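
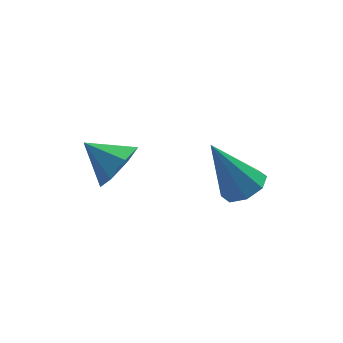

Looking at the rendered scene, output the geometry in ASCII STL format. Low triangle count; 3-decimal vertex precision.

solid 
facet normal 0.429 -0.266 -0.863
outer loop
vertex 0.799 -0.305 1.706
vertex 0.536 0.115 1.446
vertex 1.027 0.057 1.708
endloop
endfacet
facet normal 0.545 -0.347 0.763
outer loop
vertex 0.799 -0.305 1.706
vertex 1.027 0.057 1.708
vertex -0.096 0.505 2.714
endloop
endfacet
facet normal 0.429 -0.265 -0.863
outer loop
vertex 1.027 0.057 1.708
vertex 0.536 0.115 1.446
vertex 0.968 0.454 1.557
endloop
endfacet
facet normal 0.699 0.343 0.628
outer loop
vertex 1.027 0.057 1.708
vertex 0.968 0.454 1.557
vertex -0.096 0.505 2.714
endloop
endfacet
facet normal 0.430 -0.266 -0.863
outer loop
vertex 0.968 0.454 1.557
vertex 0.536 0.115 1.446
vertex 0.655 0.652 1.34
endloop
endfacet
facet normal 0.359 0.887 0.291
outer loop
vertex 0.968 0.454 1.557
vertex 0.655 0.652 1.34
vertex -0.096 0.505 2.714
endloop
endfacet
facet normal 0.429 -0.265 -0.864
outer loop
vertex 0.655 0.652 1.34
vertex 0.536 0.115 1.446
vertex 0.273 0.536 1.186
endloop
endfacet
facet normal -0.273 0.961 -0.046
outer loop
vertex 0.655 0.652 1.34
vertex 0.273 0.536 1.186
vertex -0.096 0.505 2.714
endloop
endfacet
facet normal 0.431 -0.264 -0.863
outer loop
vertex 0.273 0.536 1.186
vertex 0.536 0.115 1.446
vertex 0.045 0.173 1.183
endloop
endfacet
facet normal -0.831 0.523 -0.190
outer loop
vertex 0.273 0.536 1.186
vertex 0.045 0.173 1.183
vertex -0.096 0.505 2.714
endloop
endfacet
facet normal 0.431 -0.266 -0.862
outer loop
vertex 0.045 0.173 1.183
vertex 0.536 0.115 1.446
vertex 0.104 -0.224 1.335
endloop
endfacet
facet normal -0.984 -0.167 -0.054
outer loop
vertex 0.045 0.173 1.183
vertex 0.104 -0.224 1.335
vertex -0.096 0.505 2.714
endloop
endfacet
facet normal 0.429 -0.264 -0.864
outer loop
vertex 0.104 -0.224 1.335
vertex 0.536 0.115 1.446
vertex 0.417 -0.422 1.551
endloop
endfacet
facet normal -0.644 -0.711 0.282
outer loop
vertex 0.104 -0.224 1.335
vertex 0.417 -0.422 1.551
vertex -0.096 0.505 2.714
endloop
endfacet
facet normal 0.431 -0.264 -0.863
outer loop
vertex 0.417 -0.422 1.551
vertex 0.536 0.115 1.446
vertex 0.799 -0.305 1.706
endloop
endfacet
facet normal -0.011 -0.784 0.620
outer loop
vertex 0.417 -0.422 1.551
vertex 0.799 -0.305 1.706
vertex -0.096 0.505 2.714
endloop
endfacet
facet normal 0.649 -0.549 -0.527
outer loop
vertex -1.067 2.728 0.821
vertex -1.529 2.67 0.312
vertex -1.046 3.155 0.402
endloop
endfacet
facet normal 0.310 0.658 0.686
outer loop
vertex -1.067 2.728 0.821
vertex -1.046 3.155 0.402
vertex -2.191 3.23 0.848
endloop
endfacet
facet normal 0.649 -0.549 -0.526
outer loop
vertex -1.046 3.155 0.402
vertex -1.529 2.67 0.312
vertex -1.388 3.217 -0.085
endloop
endfacet
facet normal 0.090 0.994 0.063
outer loop
vertex -1.046 3.155 0.402
vertex -1.388 3.217 -0.085
vertex -2.191 3.23 0.848
endloop
endfacet
facet normal 0.650 -0.549 -0.525
outer loop
vertex -1.388 3.217 -0.085
vertex -1.529 2.67 0.312
vertex -1.836 2.867 -0.274
endloop
endfacet
facet normal -0.453 0.796 -0.401
outer loop
vertex -1.388 3.217 -0.085
vertex -1.836 2.867 -0.274
vertex -2.191 3.23 0.848
endloop
endfacet
facet normal 0.650 -0.550 -0.525
outer loop
vertex -1.836 2.867 -0.274
vertex -1.529 2.67 0.312
vertex -2.053 2.369 -0.021
endloop
endfacet
facet normal -0.909 0.215 -0.357
outer loop
vertex -1.836 2.867 -0.274
vertex -2.053 2.369 -0.021
vertex -2.191 3.23 0.848
endloop
endfacet
facet normal 0.650 -0.548 -0.527
outer loop
vertex -2.053 2.369 -0.021
vertex -1.529 2.67 0.312
vertex -1.874 2.098 0.482
endloop
endfacet
facet normal -0.935 -0.315 0.163
outer loop
vertex -2.053 2.369 -0.021
vertex -1.874 2.098 0.482
vertex -2.191 3.23 0.848
endloop
endfacet
facet normal 0.650 -0.548 -0.526
outer loop
vertex -1.874 2.098 0.482
vertex -1.529 2.67 0.312
vertex -1.436 2.258 0.857
endloop
endfacet
facet normal -0.512 -0.391 0.765
outer loop
vertex -1.874 2.098 0.482
vertex -1.436 2.258 0.857
vertex -2.191 3.23 0.848
endloop
endfacet
facet normal 0.649 -0.550 -0.526
outer loop
vertex -1.436 2.258 0.857
vertex -1.529 2.67 0.312
vertex -1.067 2.728 0.821
endloop
endfacet
facet normal 0.043 0.043 0.998
outer loop
vertex -1.436 2.258 0.857
vertex -1.067 2.728 0.821
vertex -2.191 3.23 0.848
endloop
endfacet

endsolid


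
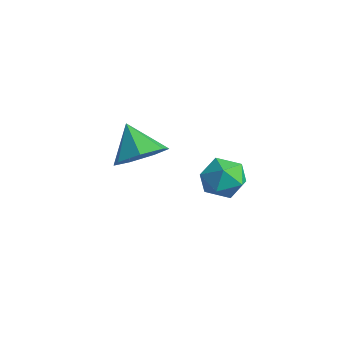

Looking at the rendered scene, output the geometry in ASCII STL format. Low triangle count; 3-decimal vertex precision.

solid 
facet normal -0.903 0.242 0.355
outer loop
vertex 2.554 -3.326 -0.87
vertex 2.932 -3.119 -0.051
vertex 2.851 -2.466 -0.702
endloop
endfacet
facet normal -0.864 0.366 -0.345
outer loop
vertex 2.554 -3.326 -0.87
vertex 2.851 -2.466 -0.702
vertex 3.013 -2.859 -1.524
endloop
endfacet
facet normal -0.701 -0.248 -0.669
outer loop
vertex 2.554 -3.326 -0.87
vertex 3.013 -2.859 -1.524
vertex 3.194 -3.755 -1.381
endloop
endfacet
facet normal -0.638 -0.752 -0.168
outer loop
vertex 2.554 -3.326 -0.87
vertex 3.194 -3.755 -1.381
vertex 3.144 -3.916 -0.471
endloop
endfacet
facet normal -0.763 -0.448 0.466
outer loop
vertex 2.554 -3.326 -0.87
vertex 3.144 -3.916 -0.471
vertex 2.932 -3.119 -0.051
endloop
endfacet
facet normal -0.329 0.825 -0.459
outer loop
vertex 3.013 -2.859 -1.524
vertex 2.851 -2.466 -0.702
vertex 3.676 -2.364 -1.109
endloop
endfacet
facet normal -0.391 0.625 0.676
outer loop
vertex 2.851 -2.466 -0.702
vertex 2.932 -3.119 -0.051
vertex 3.626 -2.525 -0.199
endloop
endfacet
facet normal -0.166 -0.494 0.854
outer loop
vertex 2.932 -3.119 -0.051
vertex 3.144 -3.916 -0.471
vertex 3.807 -3.421 -0.056
endloop
endfacet
facet normal 0.037 -0.984 -0.172
outer loop
vertex 3.144 -3.916 -0.471
vertex 3.194 -3.755 -1.381
vertex 3.969 -3.814 -0.878
endloop
endfacet
facet normal -0.064 -0.170 -0.983
outer loop
vertex 3.194 -3.755 -1.381
vertex 3.013 -2.859 -1.524
vertex 3.888 -3.161 -1.529
endloop
endfacet
facet normal 0.638 0.752 0.168
outer loop
vertex 4.266 -2.954 -0.71
vertex 3.676 -2.364 -1.109
vertex 3.626 -2.525 -0.199
endloop
endfacet
facet normal 0.701 0.248 0.669
outer loop
vertex 4.266 -2.954 -0.71
vertex 3.626 -2.525 -0.199
vertex 3.807 -3.421 -0.056
endloop
endfacet
facet normal 0.864 -0.366 0.345
outer loop
vertex 4.266 -2.954 -0.71
vertex 3.807 -3.421 -0.056
vertex 3.969 -3.814 -0.878
endloop
endfacet
facet normal 0.903 -0.242 -0.355
outer loop
vertex 4.266 -2.954 -0.71
vertex 3.969 -3.814 -0.878
vertex 3.888 -3.161 -1.529
endloop
endfacet
facet normal 0.763 0.448 -0.466
outer loop
vertex 4.266 -2.954 -0.71
vertex 3.888 -3.161 -1.529
vertex 3.676 -2.364 -1.109
endloop
endfacet
facet normal -0.037 0.984 0.172
outer loop
vertex 3.626 -2.525 -0.199
vertex 3.676 -2.364 -1.109
vertex 2.851 -2.466 -0.702
endloop
endfacet
facet normal 0.064 0.170 0.983
outer loop
vertex 3.807 -3.421 -0.056
vertex 3.626 -2.525 -0.199
vertex 2.932 -3.119 -0.051
endloop
endfacet
facet normal 0.329 -0.825 0.459
outer loop
vertex 3.969 -3.814 -0.878
vertex 3.807 -3.421 -0.056
vertex 3.144 -3.916 -0.471
endloop
endfacet
facet normal 0.391 -0.625 -0.676
outer loop
vertex 3.888 -3.161 -1.529
vertex 3.969 -3.814 -0.878
vertex 3.194 -3.755 -1.381
endloop
endfacet
facet normal 0.166 0.494 -0.854
outer loop
vertex 3.676 -2.364 -1.109
vertex 3.888 -3.161 -1.529
vertex 3.013 -2.859 -1.524
endloop
endfacet
facet normal 0.691 -0.045 -0.722
outer loop
vertex 0.254 -3.481 -0.983
vertex -0.468 -3.935 -1.646
vertex -0.251 -2.887 -1.503
endloop
endfacet
facet normal 0.046 0.680 0.732
outer loop
vertex 0.254 -3.481 -0.983
vertex -0.251 -2.887 -1.503
vertex -1.552 -3.865 -0.514
endloop
endfacet
facet normal 0.691 -0.045 -0.721
outer loop
vertex -0.251 -2.887 -1.503
vertex -0.468 -3.935 -1.646
vertex -0.919 -3.082 -2.131
endloop
endfacet
facet normal -0.466 0.854 0.231
outer loop
vertex -0.251 -2.887 -1.503
vertex -0.919 -3.082 -2.131
vertex -1.552 -3.865 -0.514
endloop
endfacet
facet normal 0.691 -0.044 -0.721
outer loop
vertex -0.919 -3.082 -2.131
vertex -0.468 -3.935 -1.646
vertex -1.247 -3.92 -2.394
endloop
endfacet
facet normal -0.902 0.403 -0.158
outer loop
vertex -0.919 -3.082 -2.131
vertex -1.247 -3.92 -2.394
vertex -1.552 -3.865 -0.514
endloop
endfacet
facet normal 0.692 -0.044 -0.721
outer loop
vertex -1.247 -3.92 -2.394
vertex -0.468 -3.935 -1.646
vertex -0.988 -4.769 -2.094
endloop
endfacet
facet normal -0.932 -0.334 -0.141
outer loop
vertex -1.247 -3.92 -2.394
vertex -0.988 -4.769 -2.094
vertex -1.552 -3.865 -0.514
endloop
endfacet
facet normal 0.692 -0.044 -0.721
outer loop
vertex -0.988 -4.769 -2.094
vertex -0.468 -3.935 -1.646
vertex -0.337 -4.99 -1.456
endloop
endfacet
facet normal -0.535 -0.802 0.268
outer loop
vertex -0.988 -4.769 -2.094
vertex -0.337 -4.99 -1.456
vertex -1.552 -3.865 -0.514
endloop
endfacet
facet normal 0.691 -0.044 -0.721
outer loop
vertex -0.337 -4.99 -1.456
vertex -0.468 -3.935 -1.646
vertex 0.215 -4.417 -0.962
endloop
endfacet
facet normal -0.009 -0.648 0.762
outer loop
vertex -0.337 -4.99 -1.456
vertex 0.215 -4.417 -0.962
vertex -1.552 -3.865 -0.514
endloop
endfacet
facet normal 0.691 -0.045 -0.722
outer loop
vertex 0.215 -4.417 -0.962
vertex -0.468 -3.935 -1.646
vertex 0.254 -3.481 -0.983
endloop
endfacet
facet normal 0.249 0.011 0.968
outer loop
vertex 0.215 -4.417 -0.962
vertex 0.254 -3.481 -0.983
vertex -1.552 -3.865 -0.514
endloop
endfacet

endsolid


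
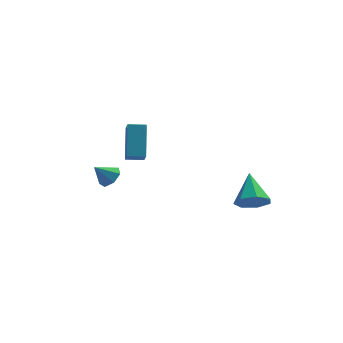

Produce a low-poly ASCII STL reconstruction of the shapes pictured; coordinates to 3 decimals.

solid 
facet normal -0.032 -0.818 -0.575
outer loop
vertex 4.099 -4.518 -0.954
vertex 3.292 -4.65 -0.721
vertex 3.587 -4.199 -1.379
endloop
endfacet
facet normal 0.670 0.681 -0.296
outer loop
vertex 4.099 -4.518 -0.954
vertex 3.587 -4.199 -1.379
vertex 3.348 -3.25 0.261
endloop
endfacet
facet normal -0.032 -0.818 -0.575
outer loop
vertex 3.587 -4.199 -1.379
vertex 3.292 -4.65 -0.721
vertex 2.853 -4.22 -1.308
endloop
endfacet
facet normal -0.074 0.858 -0.508
outer loop
vertex 3.587 -4.199 -1.379
vertex 2.853 -4.22 -1.308
vertex 3.348 -3.25 0.261
endloop
endfacet
facet normal -0.033 -0.818 -0.574
outer loop
vertex 2.853 -4.22 -1.308
vertex 3.292 -4.65 -0.721
vertex 2.45 -4.564 -0.795
endloop
endfacet
facet normal -0.751 0.641 -0.160
outer loop
vertex 2.853 -4.22 -1.308
vertex 2.45 -4.564 -0.795
vertex 3.348 -3.25 0.261
endloop
endfacet
facet normal -0.033 -0.819 -0.573
outer loop
vertex 2.45 -4.564 -0.795
vertex 3.292 -4.65 -0.721
vertex 2.681 -4.972 -0.226
endloop
endfacet
facet normal -0.853 0.193 0.485
outer loop
vertex 2.45 -4.564 -0.795
vertex 2.681 -4.972 -0.226
vertex 3.348 -3.25 0.261
endloop
endfacet
facet normal -0.034 -0.818 -0.574
outer loop
vertex 2.681 -4.972 -0.226
vertex 3.292 -4.65 -0.721
vertex 3.373 -5.138 -0.03
endloop
endfacet
facet normal -0.302 -0.149 0.941
outer loop
vertex 2.681 -4.972 -0.226
vertex 3.373 -5.138 -0.03
vertex 3.348 -3.25 0.261
endloop
endfacet
facet normal -0.032 -0.818 -0.574
outer loop
vertex 3.373 -5.138 -0.03
vertex 3.292 -4.65 -0.721
vertex 4.004 -4.935 -0.354
endloop
endfacet
facet normal 0.485 -0.127 0.865
outer loop
vertex 3.373 -5.138 -0.03
vertex 4.004 -4.935 -0.354
vertex 3.348 -3.25 0.261
endloop
endfacet
facet normal -0.032 -0.818 -0.574
outer loop
vertex 4.004 -4.935 -0.354
vertex 3.292 -4.65 -0.721
vertex 4.099 -4.518 -0.954
endloop
endfacet
facet normal 0.918 0.243 0.314
outer loop
vertex 4.004 -4.935 -0.354
vertex 4.099 -4.518 -0.954
vertex 3.348 -3.25 0.261
endloop
endfacet
facet normal -0.995 0.050 0.083
outer loop
vertex -1.73 0.436 -0.567
vertex -1.554 1.747 0.754
vertex -1.751 1.097 -1.221
endloop
endfacet
facet normal -0.093 -0.702 -0.706
outer loop
vertex -0.866 1.053 -1.294
vertex -1.73 0.436 -0.567
vertex -1.751 1.097 -1.221
endloop
endfacet
facet normal -0.995 0.049 0.083
outer loop
vertex -1.751 1.097 -1.221
vertex -1.554 1.747 0.754
vertex -1.576 2.409 0.101
endloop
endfacet
facet normal -0.023 0.711 -0.703
outer loop
vertex -1.576 2.409 0.101
vertex -0.866 1.053 -1.294
vertex -1.751 1.097 -1.221
endloop
endfacet
facet normal 0.023 -0.711 0.703
outer loop
vertex -1.73 0.436 -0.567
vertex -0.669 1.703 0.681
vertex -1.554 1.747 0.754
endloop
endfacet
facet normal -0.095 -0.701 -0.707
outer loop
vertex -0.844 0.391 -0.641
vertex -1.73 0.436 -0.567
vertex -0.866 1.053 -1.294
endloop
endfacet
facet normal 0.023 -0.711 0.703
outer loop
vertex -0.844 0.391 -0.641
vertex -0.669 1.703 0.681
vertex -1.73 0.436 -0.567
endloop
endfacet
facet normal 0.093 0.701 0.707
outer loop
vertex -1.554 1.747 0.754
vertex -0.669 1.703 0.681
vertex -1.576 2.409 0.101
endloop
endfacet
facet normal -0.023 0.711 -0.703
outer loop
vertex -0.69 2.364 0.027
vertex -0.866 1.053 -1.294
vertex -1.576 2.409 0.101
endloop
endfacet
facet normal 0.095 0.702 0.706
outer loop
vertex -1.576 2.409 0.101
vertex -0.669 1.703 0.681
vertex -0.69 2.364 0.027
endloop
endfacet
facet normal 0.995 -0.049 -0.084
outer loop
vertex -0.69 2.364 0.027
vertex -0.844 0.391 -0.641
vertex -0.866 1.053 -1.294
endloop
endfacet
facet normal 0.995 -0.050 -0.082
outer loop
vertex -0.669 1.703 0.681
vertex -0.844 0.391 -0.641
vertex -0.69 2.364 0.027
endloop
endfacet
facet normal 0.671 0.097 -0.735
outer loop
vertex -2.325 -2.786 0.355
vertex -2.754 -2.49 0.002
vertex -2.343 -2.242 0.41
endloop
endfacet
facet normal 0.324 -0.085 0.942
outer loop
vertex -2.325 -2.786 0.355
vertex -2.343 -2.242 0.41
vertex -3.446 -2.59 0.758
endloop
endfacet
facet normal 0.671 0.097 -0.735
outer loop
vertex -2.343 -2.242 0.41
vertex -2.754 -2.49 0.002
vertex -2.672 -1.885 0.157
endloop
endfacet
facet normal 0.056 0.611 0.789
outer loop
vertex -2.343 -2.242 0.41
vertex -2.672 -1.885 0.157
vertex -3.446 -2.59 0.758
endloop
endfacet
facet normal 0.671 0.097 -0.735
outer loop
vertex -2.672 -1.885 0.157
vertex -2.754 -2.49 0.002
vertex -3.062 -1.983 -0.212
endloop
endfacet
facet normal -0.497 0.810 0.310
outer loop
vertex -2.672 -1.885 0.157
vertex -3.062 -1.983 -0.212
vertex -3.446 -2.59 0.758
endloop
endfacet
facet normal 0.671 0.098 -0.735
outer loop
vertex -3.062 -1.983 -0.212
vertex -2.754 -2.49 0.002
vertex -3.221 -2.463 -0.421
endloop
endfacet
facet normal -0.921 0.365 -0.137
outer loop
vertex -3.062 -1.983 -0.212
vertex -3.221 -2.463 -0.421
vertex -3.446 -2.59 0.758
endloop
endfacet
facet normal 0.671 0.099 -0.735
outer loop
vertex -3.221 -2.463 -0.421
vertex -2.754 -2.49 0.002
vertex -3.028 -2.963 -0.312
endloop
endfacet
facet normal -0.895 -0.392 -0.213
outer loop
vertex -3.221 -2.463 -0.421
vertex -3.028 -2.963 -0.312
vertex -3.446 -2.59 0.758
endloop
endfacet
facet normal 0.673 0.097 -0.734
outer loop
vertex -3.028 -2.963 -0.312
vertex -2.754 -2.49 0.002
vertex -2.63 -3.106 0.034
endloop
endfacet
facet normal -0.439 -0.888 0.138
outer loop
vertex -3.028 -2.963 -0.312
vertex -2.63 -3.106 0.034
vertex -3.446 -2.59 0.758
endloop
endfacet
facet normal 0.671 0.097 -0.735
outer loop
vertex -2.63 -3.106 0.034
vertex -2.754 -2.49 0.002
vertex -2.325 -2.786 0.355
endloop
endfacet
facet normal 0.103 -0.752 0.652
outer loop
vertex -2.63 -3.106 0.034
vertex -2.325 -2.786 0.355
vertex -3.446 -2.59 0.758
endloop
endfacet

endsolid


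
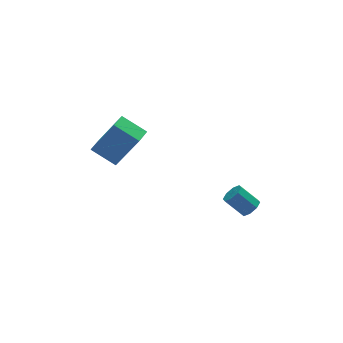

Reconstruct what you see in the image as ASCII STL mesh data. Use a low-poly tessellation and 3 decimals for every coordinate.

solid 
facet normal -0.437 0.252 -0.863
outer loop
vertex -4.041 1.413 3.177
vertex -3.479 2.151 3.108
vertex -3.11 0.636 2.479
endloop
endfacet
facet normal -0.605 -0.793 0.075
outer loop
vertex -2.161 0.089 4.352
vertex -4.041 1.413 3.177
vertex -3.11 0.636 2.479
endloop
endfacet
facet normal -0.437 0.252 -0.863
outer loop
vertex -3.11 0.636 2.479
vertex -3.479 2.151 3.108
vertex -2.547 1.373 2.409
endloop
endfacet
facet normal 0.665 -0.555 -0.499
outer loop
vertex -2.547 1.373 2.409
vertex -2.161 0.089 4.352
vertex -3.11 0.636 2.479
endloop
endfacet
facet normal -0.666 0.554 0.499
outer loop
vertex -4.041 1.413 3.177
vertex -2.53 1.604 4.981
vertex -3.479 2.151 3.108
endloop
endfacet
facet normal -0.605 -0.793 0.075
outer loop
vertex -3.093 0.867 5.051
vertex -4.041 1.413 3.177
vertex -2.161 0.089 4.352
endloop
endfacet
facet normal -0.665 0.556 0.498
outer loop
vertex -3.093 0.867 5.051
vertex -2.53 1.604 4.981
vertex -4.041 1.413 3.177
endloop
endfacet
facet normal 0.605 0.793 -0.075
outer loop
vertex -3.479 2.151 3.108
vertex -2.53 1.604 4.981
vertex -2.547 1.373 2.409
endloop
endfacet
facet normal 0.667 -0.554 -0.499
outer loop
vertex -1.599 0.827 4.283
vertex -2.161 0.089 4.352
vertex -2.547 1.373 2.409
endloop
endfacet
facet normal 0.605 0.793 -0.075
outer loop
vertex -2.547 1.373 2.409
vertex -2.53 1.604 4.981
vertex -1.599 0.827 4.283
endloop
endfacet
facet normal 0.437 -0.252 0.863
outer loop
vertex -1.599 0.827 4.283
vertex -3.093 0.867 5.051
vertex -2.161 0.089 4.352
endloop
endfacet
facet normal 0.437 -0.252 0.863
outer loop
vertex -2.53 1.604 4.981
vertex -3.093 0.867 5.051
vertex -1.599 0.827 4.283
endloop
endfacet
facet normal 0.607 -0.377 -0.699
outer loop
vertex 3.472 -0.118 -1.182
vertex 3.07 -0.015 -1.587
vertex 3.513 0.285 -1.364
endloop
endfacet
facet normal 0.789 0.185 0.586
outer loop
vertex 3.472 -0.118 -1.182
vertex 3.513 0.285 -1.364
vertex 2.712 0.353 -0.308
endloop
endfacet
facet normal 0.789 0.185 0.586
outer loop
vertex 2.712 0.353 -0.308
vertex 3.513 0.285 -1.364
vertex 2.753 0.756 -0.49
endloop
endfacet
facet normal -0.608 0.377 0.699
outer loop
vertex 2.712 0.353 -0.308
vertex 2.753 0.756 -0.49
vertex 2.31 0.455 -0.713
endloop
endfacet
facet normal 0.607 -0.376 -0.700
outer loop
vertex 3.513 0.285 -1.364
vertex 3.07 -0.015 -1.587
vertex 3.294 0.512 -1.676
endloop
endfacet
facet normal 0.623 0.773 0.125
outer loop
vertex 3.513 0.285 -1.364
vertex 3.294 0.512 -1.676
vertex 2.753 0.756 -0.49
endloop
endfacet
facet normal 0.623 0.773 0.125
outer loop
vertex 2.753 0.756 -0.49
vertex 3.294 0.512 -1.676
vertex 2.534 0.983 -0.802
endloop
endfacet
facet normal -0.608 0.376 0.700
outer loop
vertex 2.753 0.756 -0.49
vertex 2.534 0.983 -0.802
vertex 2.31 0.455 -0.713
endloop
endfacet
facet normal 0.608 -0.376 -0.699
outer loop
vertex 3.294 0.512 -1.676
vertex 3.07 -0.015 -1.587
vertex 2.944 0.43 -1.936
endloop
endfacet
facet normal 0.092 0.908 -0.410
outer loop
vertex 3.294 0.512 -1.676
vertex 2.944 0.43 -1.936
vertex 2.534 0.983 -0.802
endloop
endfacet
facet normal 0.092 0.908 -0.410
outer loop
vertex 2.534 0.983 -0.802
vertex 2.944 0.43 -1.936
vertex 2.184 0.901 -1.062
endloop
endfacet
facet normal -0.608 0.376 0.700
outer loop
vertex 2.534 0.983 -0.802
vertex 2.184 0.901 -1.062
vertex 2.31 0.455 -0.713
endloop
endfacet
facet normal 0.609 -0.376 -0.699
outer loop
vertex 2.944 0.43 -1.936
vertex 3.07 -0.015 -1.587
vertex 2.668 0.087 -1.992
endloop
endfacet
facet normal -0.493 0.511 -0.704
outer loop
vertex 2.944 0.43 -1.936
vertex 2.668 0.087 -1.992
vertex 2.184 0.901 -1.062
endloop
endfacet
facet normal -0.493 0.511 -0.704
outer loop
vertex 2.184 0.901 -1.062
vertex 2.668 0.087 -1.992
vertex 1.908 0.558 -1.118
endloop
endfacet
facet normal -0.608 0.375 0.699
outer loop
vertex 2.184 0.901 -1.062
vertex 1.908 0.558 -1.118
vertex 2.31 0.455 -0.713
endloop
endfacet
facet normal 0.608 -0.377 -0.699
outer loop
vertex 2.668 0.087 -1.992
vertex 3.07 -0.015 -1.587
vertex 2.627 -0.316 -1.81
endloop
endfacet
facet normal -0.789 -0.185 -0.586
outer loop
vertex 2.668 0.087 -1.992
vertex 2.627 -0.316 -1.81
vertex 1.908 0.558 -1.118
endloop
endfacet
facet normal -0.789 -0.185 -0.586
outer loop
vertex 1.908 0.558 -1.118
vertex 2.627 -0.316 -1.81
vertex 1.867 0.155 -0.936
endloop
endfacet
facet normal -0.607 0.377 0.699
outer loop
vertex 1.908 0.558 -1.118
vertex 1.867 0.155 -0.936
vertex 2.31 0.455 -0.713
endloop
endfacet
facet normal 0.608 -0.376 -0.700
outer loop
vertex 2.627 -0.316 -1.81
vertex 3.07 -0.015 -1.587
vertex 2.846 -0.543 -1.498
endloop
endfacet
facet normal -0.623 -0.773 -0.125
outer loop
vertex 2.627 -0.316 -1.81
vertex 2.846 -0.543 -1.498
vertex 1.867 0.155 -0.936
endloop
endfacet
facet normal -0.623 -0.773 -0.125
outer loop
vertex 1.867 0.155 -0.936
vertex 2.846 -0.543 -1.498
vertex 2.086 -0.072 -0.624
endloop
endfacet
facet normal -0.607 0.376 0.700
outer loop
vertex 1.867 0.155 -0.936
vertex 2.086 -0.072 -0.624
vertex 2.31 0.455 -0.713
endloop
endfacet
facet normal 0.608 -0.376 -0.700
outer loop
vertex 2.846 -0.543 -1.498
vertex 3.07 -0.015 -1.587
vertex 3.196 -0.461 -1.238
endloop
endfacet
facet normal -0.092 -0.908 0.410
outer loop
vertex 2.846 -0.543 -1.498
vertex 3.196 -0.461 -1.238
vertex 2.086 -0.072 -0.624
endloop
endfacet
facet normal -0.092 -0.908 0.410
outer loop
vertex 2.086 -0.072 -0.624
vertex 3.196 -0.461 -1.238
vertex 2.436 0.01 -0.364
endloop
endfacet
facet normal -0.608 0.376 0.699
outer loop
vertex 2.086 -0.072 -0.624
vertex 2.436 0.01 -0.364
vertex 2.31 0.455 -0.713
endloop
endfacet
facet normal 0.608 -0.375 -0.699
outer loop
vertex 3.196 -0.461 -1.238
vertex 3.07 -0.015 -1.587
vertex 3.472 -0.118 -1.182
endloop
endfacet
facet normal 0.493 -0.511 0.704
outer loop
vertex 3.196 -0.461 -1.238
vertex 3.472 -0.118 -1.182
vertex 2.436 0.01 -0.364
endloop
endfacet
facet normal 0.493 -0.511 0.704
outer loop
vertex 2.436 0.01 -0.364
vertex 3.472 -0.118 -1.182
vertex 2.712 0.353 -0.308
endloop
endfacet
facet normal -0.609 0.376 0.699
outer loop
vertex 2.436 0.01 -0.364
vertex 2.712 0.353 -0.308
vertex 2.31 0.455 -0.713
endloop
endfacet

endsolid


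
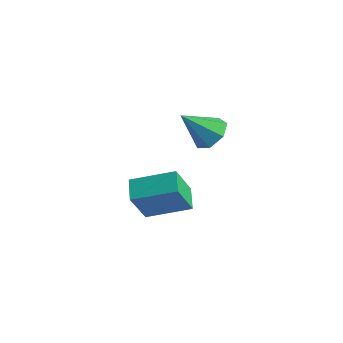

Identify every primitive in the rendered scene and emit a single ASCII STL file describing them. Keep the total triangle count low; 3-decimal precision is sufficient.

solid 
facet normal 0.388 0.580 -0.717
outer loop
vertex 3.562 -1.769 0.808
vertex 3.138 -2.185 0.242
vertex 2.914 -1.517 0.661
endloop
endfacet
facet normal -0.037 0.431 0.902
outer loop
vertex 3.562 -1.769 0.808
vertex 2.914 -1.517 0.661
vertex 2.502 -3.135 1.418
endloop
endfacet
facet normal 0.388 0.580 -0.717
outer loop
vertex 2.914 -1.517 0.661
vertex 3.138 -2.185 0.242
vertex 2.434 -1.767 0.199
endloop
endfacet
facet normal -0.732 0.433 0.526
outer loop
vertex 2.914 -1.517 0.661
vertex 2.434 -1.767 0.199
vertex 2.502 -3.135 1.418
endloop
endfacet
facet normal 0.388 0.580 -0.716
outer loop
vertex 2.434 -1.767 0.199
vertex 3.138 -2.185 0.242
vertex 2.485 -2.332 -0.231
endloop
endfacet
facet normal -0.997 -0.071 -0.024
outer loop
vertex 2.434 -1.767 0.199
vertex 2.485 -2.332 -0.231
vertex 2.502 -3.135 1.418
endloop
endfacet
facet normal 0.389 0.579 -0.717
outer loop
vertex 2.485 -2.332 -0.231
vertex 3.138 -2.185 0.242
vertex 3.027 -2.786 -0.304
endloop
endfacet
facet normal -0.631 -0.700 -0.334
outer loop
vertex 2.485 -2.332 -0.231
vertex 3.027 -2.786 -0.304
vertex 2.502 -3.135 1.418
endloop
endfacet
facet normal 0.388 0.579 -0.717
outer loop
vertex 3.027 -2.786 -0.304
vertex 3.138 -2.185 0.242
vertex 3.654 -2.788 0.034
endloop
endfacet
facet normal 0.089 -0.981 -0.172
outer loop
vertex 3.027 -2.786 -0.304
vertex 3.654 -2.788 0.034
vertex 2.502 -3.135 1.418
endloop
endfacet
facet normal 0.388 0.579 -0.717
outer loop
vertex 3.654 -2.788 0.034
vertex 3.138 -2.185 0.242
vertex 3.892 -2.335 0.529
endloop
endfacet
facet normal 0.624 -0.702 0.343
outer loop
vertex 3.654 -2.788 0.034
vertex 3.892 -2.335 0.529
vertex 2.502 -3.135 1.418
endloop
endfacet
facet normal 0.388 0.580 -0.717
outer loop
vertex 3.892 -2.335 0.529
vertex 3.138 -2.185 0.242
vertex 3.562 -1.769 0.808
endloop
endfacet
facet normal 0.567 -0.074 0.820
outer loop
vertex 3.892 -2.335 0.529
vertex 3.562 -1.769 0.808
vertex 2.502 -3.135 1.418
endloop
endfacet
facet normal -0.731 -0.604 -0.316
outer loop
vertex 1.151 -4.461 -3.304
vertex 0.429 -3.8 -2.898
vertex 1.09 -3.583 -4.84
endloop
endfacet
facet normal 0.682 -0.623 -0.383
outer loop
vertex 2.471 -2.44 -4.242
vertex 1.151 -4.461 -3.304
vertex 1.09 -3.583 -4.84
endloop
endfacet
facet normal -0.731 -0.604 -0.316
outer loop
vertex 1.09 -3.583 -4.84
vertex 0.429 -3.8 -2.898
vertex 0.368 -2.922 -4.434
endloop
endfacet
facet normal -0.034 0.496 -0.868
outer loop
vertex 0.368 -2.922 -4.434
vertex 2.471 -2.44 -4.242
vertex 1.09 -3.583 -4.84
endloop
endfacet
facet normal 0.034 -0.496 0.868
outer loop
vertex 1.151 -4.461 -3.304
vertex 1.81 -2.657 -2.3
vertex 0.429 -3.8 -2.898
endloop
endfacet
facet normal 0.682 -0.623 -0.383
outer loop
vertex 2.532 -3.318 -2.706
vertex 1.151 -4.461 -3.304
vertex 2.471 -2.44 -4.242
endloop
endfacet
facet normal 0.034 -0.496 0.868
outer loop
vertex 2.532 -3.318 -2.706
vertex 1.81 -2.657 -2.3
vertex 1.151 -4.461 -3.304
endloop
endfacet
facet normal -0.682 0.623 0.383
outer loop
vertex 0.429 -3.8 -2.898
vertex 1.81 -2.657 -2.3
vertex 0.368 -2.922 -4.434
endloop
endfacet
facet normal -0.034 0.496 -0.868
outer loop
vertex 1.749 -1.779 -3.836
vertex 2.471 -2.44 -4.242
vertex 0.368 -2.922 -4.434
endloop
endfacet
facet normal -0.682 0.623 0.383
outer loop
vertex 0.368 -2.922 -4.434
vertex 1.81 -2.657 -2.3
vertex 1.749 -1.779 -3.836
endloop
endfacet
facet normal 0.731 0.604 0.316
outer loop
vertex 1.749 -1.779 -3.836
vertex 2.532 -3.318 -2.706
vertex 2.471 -2.44 -4.242
endloop
endfacet
facet normal 0.731 0.604 0.316
outer loop
vertex 1.81 -2.657 -2.3
vertex 2.532 -3.318 -2.706
vertex 1.749 -1.779 -3.836
endloop
endfacet

endsolid


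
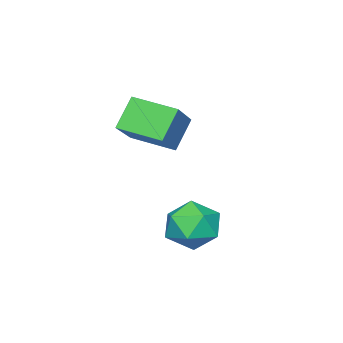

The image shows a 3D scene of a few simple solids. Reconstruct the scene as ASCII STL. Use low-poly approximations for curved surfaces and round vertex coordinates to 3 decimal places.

solid 
facet normal -0.596 -0.005 0.803
outer loop
vertex 0.552 -2.278 2.413
vertex 0.124 -0.715 2.104
vertex -0.953 -2.912 1.292
endloop
endfacet
facet normal 0.260 -0.947 0.187
outer loop
vertex -0.124 -2.905 0.176
vertex 0.552 -2.278 2.413
vertex -0.953 -2.912 1.292
endloop
endfacet
facet normal -0.596 -0.005 0.803
outer loop
vertex -0.953 -2.912 1.292
vertex 0.124 -0.715 2.104
vertex -1.381 -1.348 0.983
endloop
endfacet
facet normal -0.760 -0.320 -0.566
outer loop
vertex -1.381 -1.348 0.983
vertex -0.124 -2.905 0.176
vertex -0.953 -2.912 1.292
endloop
endfacet
facet normal 0.760 0.320 0.566
outer loop
vertex 0.552 -2.278 2.413
vertex 0.953 -0.708 0.988
vertex 0.124 -0.715 2.104
endloop
endfacet
facet normal 0.259 -0.948 0.187
outer loop
vertex 1.381 -2.272 1.297
vertex 0.552 -2.278 2.413
vertex -0.124 -2.905 0.176
endloop
endfacet
facet normal 0.760 0.320 0.566
outer loop
vertex 1.381 -2.272 1.297
vertex 0.953 -0.708 0.988
vertex 0.552 -2.278 2.413
endloop
endfacet
facet normal -0.259 0.948 -0.187
outer loop
vertex 0.124 -0.715 2.104
vertex 0.953 -0.708 0.988
vertex -1.381 -1.348 0.983
endloop
endfacet
facet normal -0.760 -0.320 -0.566
outer loop
vertex -0.552 -1.342 -0.133
vertex -0.124 -2.905 0.176
vertex -1.381 -1.348 0.983
endloop
endfacet
facet normal -0.259 0.947 -0.188
outer loop
vertex -1.381 -1.348 0.983
vertex 0.953 -0.708 0.988
vertex -0.552 -1.342 -0.133
endloop
endfacet
facet normal 0.596 0.005 -0.803
outer loop
vertex -0.552 -1.342 -0.133
vertex 1.381 -2.272 1.297
vertex -0.124 -2.905 0.176
endloop
endfacet
facet normal 0.596 0.005 -0.803
outer loop
vertex 0.953 -0.708 0.988
vertex 1.381 -2.272 1.297
vertex -0.552 -1.342 -0.133
endloop
endfacet
facet normal 0.309 0.040 0.950
outer loop
vertex 1.852 1.626 -1.309
vertex 1.345 0.752 -1.107
vertex 2.324 0.717 -1.424
endloop
endfacet
facet normal 0.786 0.343 0.515
outer loop
vertex 1.852 1.626 -1.309
vertex 2.324 0.717 -1.424
vertex 2.459 1.46 -2.125
endloop
endfacet
facet normal 0.459 0.873 0.164
outer loop
vertex 1.852 1.626 -1.309
vertex 2.459 1.46 -2.125
vertex 1.562 1.954 -2.242
endloop
endfacet
facet normal -0.220 0.897 0.384
outer loop
vertex 1.852 1.626 -1.309
vertex 1.562 1.954 -2.242
vertex 0.873 1.516 -1.613
endloop
endfacet
facet normal -0.313 0.382 0.869
outer loop
vertex 1.852 1.626 -1.309
vertex 0.873 1.516 -1.613
vertex 1.345 0.752 -1.107
endloop
endfacet
facet normal 0.989 -0.145 0.037
outer loop
vertex 2.459 1.46 -2.125
vertex 2.324 0.717 -1.424
vertex 2.327 0.484 -2.427
endloop
endfacet
facet normal 0.217 -0.635 0.741
outer loop
vertex 2.324 0.717 -1.424
vertex 1.345 0.752 -1.107
vertex 1.638 0.046 -1.798
endloop
endfacet
facet normal -0.788 -0.082 0.610
outer loop
vertex 1.345 0.752 -1.107
vertex 0.873 1.516 -1.613
vertex 0.741 0.54 -1.915
endloop
endfacet
facet normal -0.638 0.750 -0.176
outer loop
vertex 0.873 1.516 -1.613
vertex 1.562 1.954 -2.242
vertex 0.876 1.283 -2.616
endloop
endfacet
facet normal 0.461 0.711 -0.531
outer loop
vertex 1.562 1.954 -2.242
vertex 2.459 1.46 -2.125
vertex 1.855 1.248 -2.933
endloop
endfacet
facet normal 0.220 -0.897 -0.384
outer loop
vertex 1.348 0.374 -2.731
vertex 2.327 0.484 -2.427
vertex 1.638 0.046 -1.798
endloop
endfacet
facet normal -0.459 -0.873 -0.164
outer loop
vertex 1.348 0.374 -2.731
vertex 1.638 0.046 -1.798
vertex 0.741 0.54 -1.915
endloop
endfacet
facet normal -0.786 -0.343 -0.515
outer loop
vertex 1.348 0.374 -2.731
vertex 0.741 0.54 -1.915
vertex 0.876 1.283 -2.616
endloop
endfacet
facet normal -0.309 -0.040 -0.950
outer loop
vertex 1.348 0.374 -2.731
vertex 0.876 1.283 -2.616
vertex 1.855 1.248 -2.933
endloop
endfacet
facet normal 0.313 -0.382 -0.869
outer loop
vertex 1.348 0.374 -2.731
vertex 1.855 1.248 -2.933
vertex 2.327 0.484 -2.427
endloop
endfacet
facet normal 0.638 -0.750 0.176
outer loop
vertex 1.638 0.046 -1.798
vertex 2.327 0.484 -2.427
vertex 2.324 0.717 -1.424
endloop
endfacet
facet normal -0.461 -0.711 0.531
outer loop
vertex 0.741 0.54 -1.915
vertex 1.638 0.046 -1.798
vertex 1.345 0.752 -1.107
endloop
endfacet
facet normal -0.989 0.145 -0.037
outer loop
vertex 0.876 1.283 -2.616
vertex 0.741 0.54 -1.915
vertex 0.873 1.516 -1.613
endloop
endfacet
facet normal -0.217 0.635 -0.741
outer loop
vertex 1.855 1.248 -2.933
vertex 0.876 1.283 -2.616
vertex 1.562 1.954 -2.242
endloop
endfacet
facet normal 0.788 0.082 -0.610
outer loop
vertex 2.327 0.484 -2.427
vertex 1.855 1.248 -2.933
vertex 2.459 1.46 -2.125
endloop
endfacet

endsolid


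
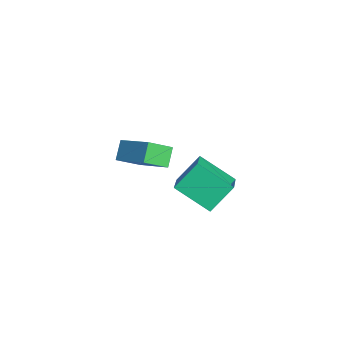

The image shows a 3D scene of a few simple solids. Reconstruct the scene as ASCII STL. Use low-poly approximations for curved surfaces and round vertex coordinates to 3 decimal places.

solid 
facet normal -0.750 -0.464 -0.471
outer loop
vertex -2.109 -2.918 -1.421
vertex -2.74 -2.603 -0.726
vertex -2.327 -1.892 -2.084
endloop
endfacet
facet normal 0.638 -0.318 -0.702
outer loop
vertex -0.88 -0.997 -1.174
vertex -2.109 -2.918 -1.421
vertex -2.327 -1.892 -2.084
endloop
endfacet
facet normal -0.750 -0.464 -0.471
outer loop
vertex -2.327 -1.892 -2.084
vertex -2.74 -2.603 -0.726
vertex -2.958 -1.578 -1.389
endloop
endfacet
facet normal -0.176 0.827 -0.534
outer loop
vertex -2.958 -1.578 -1.389
vertex -0.88 -0.997 -1.174
vertex -2.327 -1.892 -2.084
endloop
endfacet
facet normal 0.176 -0.827 0.534
outer loop
vertex -2.109 -2.918 -1.421
vertex -1.293 -1.708 0.184
vertex -2.74 -2.603 -0.726
endloop
endfacet
facet normal 0.638 -0.318 -0.701
outer loop
vertex -0.662 -2.022 -0.511
vertex -2.109 -2.918 -1.421
vertex -0.88 -0.997 -1.174
endloop
endfacet
facet normal 0.176 -0.827 0.534
outer loop
vertex -0.662 -2.022 -0.511
vertex -1.293 -1.708 0.184
vertex -2.109 -2.918 -1.421
endloop
endfacet
facet normal -0.638 0.318 0.701
outer loop
vertex -2.74 -2.603 -0.726
vertex -1.293 -1.708 0.184
vertex -2.958 -1.578 -1.389
endloop
endfacet
facet normal -0.176 0.827 -0.534
outer loop
vertex -1.511 -0.682 -0.479
vertex -0.88 -0.997 -1.174
vertex -2.958 -1.578 -1.389
endloop
endfacet
facet normal -0.638 0.318 0.701
outer loop
vertex -2.958 -1.578 -1.389
vertex -1.293 -1.708 0.184
vertex -1.511 -0.682 -0.479
endloop
endfacet
facet normal 0.750 0.464 0.471
outer loop
vertex -1.511 -0.682 -0.479
vertex -0.662 -2.022 -0.511
vertex -0.88 -0.997 -1.174
endloop
endfacet
facet normal 0.750 0.464 0.471
outer loop
vertex -1.293 -1.708 0.184
vertex -0.662 -2.022 -0.511
vertex -1.511 -0.682 -0.479
endloop
endfacet
facet normal -0.479 -0.705 0.523
outer loop
vertex 2.781 -1.466 0.797
vertex 2.48 -0.495 1.831
vertex 1.442 -1.099 0.064
endloop
endfacet
facet normal 0.207 -0.670 -0.713
outer loop
vertex 2.28 0.135 -0.851
vertex 2.781 -1.466 0.797
vertex 1.442 -1.099 0.064
endloop
endfacet
facet normal -0.479 -0.705 0.523
outer loop
vertex 1.442 -1.099 0.064
vertex 2.48 -0.495 1.831
vertex 1.141 -0.128 1.098
endloop
endfacet
facet normal -0.853 0.233 -0.467
outer loop
vertex 1.141 -0.128 1.098
vertex 2.28 0.135 -0.851
vertex 1.442 -1.099 0.064
endloop
endfacet
facet normal 0.853 -0.233 0.467
outer loop
vertex 2.781 -1.466 0.797
vertex 3.318 0.739 0.916
vertex 2.48 -0.495 1.831
endloop
endfacet
facet normal 0.207 -0.670 -0.713
outer loop
vertex 3.619 -0.232 -0.118
vertex 2.781 -1.466 0.797
vertex 2.28 0.135 -0.851
endloop
endfacet
facet normal 0.853 -0.233 0.467
outer loop
vertex 3.619 -0.232 -0.118
vertex 3.318 0.739 0.916
vertex 2.781 -1.466 0.797
endloop
endfacet
facet normal -0.207 0.670 0.713
outer loop
vertex 2.48 -0.495 1.831
vertex 3.318 0.739 0.916
vertex 1.141 -0.128 1.098
endloop
endfacet
facet normal -0.853 0.233 -0.467
outer loop
vertex 1.979 1.106 0.183
vertex 2.28 0.135 -0.851
vertex 1.141 -0.128 1.098
endloop
endfacet
facet normal -0.207 0.670 0.713
outer loop
vertex 1.141 -0.128 1.098
vertex 3.318 0.739 0.916
vertex 1.979 1.106 0.183
endloop
endfacet
facet normal 0.479 0.705 -0.523
outer loop
vertex 1.979 1.106 0.183
vertex 3.619 -0.232 -0.118
vertex 2.28 0.135 -0.851
endloop
endfacet
facet normal 0.479 0.705 -0.523
outer loop
vertex 3.318 0.739 0.916
vertex 3.619 -0.232 -0.118
vertex 1.979 1.106 0.183
endloop
endfacet

endsolid


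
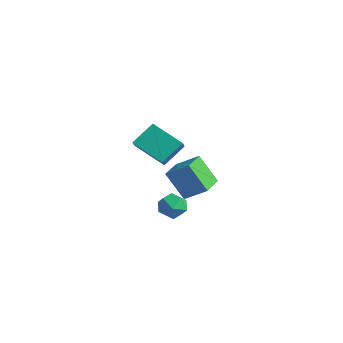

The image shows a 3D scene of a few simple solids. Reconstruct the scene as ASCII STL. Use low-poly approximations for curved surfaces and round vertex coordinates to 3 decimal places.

solid 
facet normal -0.566 0.545 -0.619
outer loop
vertex -3.734 4.361 -2.019
vertex -2.113 4.995 -2.942
vertex -3.823 3.138 -3.015
endloop
endfacet
facet normal -0.823 -0.322 0.469
outer loop
vertex -3.167 2.505 -2.298
vertex -3.734 4.361 -2.019
vertex -3.823 3.138 -3.015
endloop
endfacet
facet normal -0.566 0.545 -0.618
outer loop
vertex -3.823 3.138 -3.015
vertex -2.113 4.995 -2.942
vertex -2.202 3.772 -3.939
endloop
endfacet
facet normal -0.057 -0.774 -0.631
outer loop
vertex -2.202 3.772 -3.939
vertex -3.167 2.505 -2.298
vertex -3.823 3.138 -3.015
endloop
endfacet
facet normal 0.057 0.774 0.631
outer loop
vertex -3.734 4.361 -2.019
vertex -1.457 4.362 -2.225
vertex -2.113 4.995 -2.942
endloop
endfacet
facet normal -0.823 -0.322 0.468
outer loop
vertex -3.078 3.728 -1.301
vertex -3.734 4.361 -2.019
vertex -3.167 2.505 -2.298
endloop
endfacet
facet normal 0.057 0.774 0.631
outer loop
vertex -3.078 3.728 -1.301
vertex -1.457 4.362 -2.225
vertex -3.734 4.361 -2.019
endloop
endfacet
facet normal 0.823 0.322 -0.468
outer loop
vertex -2.113 4.995 -2.942
vertex -1.457 4.362 -2.225
vertex -2.202 3.772 -3.939
endloop
endfacet
facet normal -0.056 -0.774 -0.631
outer loop
vertex -1.546 3.139 -3.221
vertex -3.167 2.505 -2.298
vertex -2.202 3.772 -3.939
endloop
endfacet
facet normal 0.823 0.322 -0.468
outer loop
vertex -2.202 3.772 -3.939
vertex -1.457 4.362 -2.225
vertex -1.546 3.139 -3.221
endloop
endfacet
facet normal 0.566 -0.545 0.619
outer loop
vertex -1.546 3.139 -3.221
vertex -3.078 3.728 -1.301
vertex -3.167 2.505 -2.298
endloop
endfacet
facet normal 0.566 -0.545 0.619
outer loop
vertex -1.457 4.362 -2.225
vertex -3.078 3.728 -1.301
vertex -1.546 3.139 -3.221
endloop
endfacet
facet normal -0.155 0.036 0.987
outer loop
vertex 1.45 1.394 -3.443
vertex 1.772 0.621 -3.364
vertex 2.274 1.293 -3.31
endloop
endfacet
facet normal -0.033 0.688 0.725
outer loop
vertex 1.45 1.394 -3.443
vertex 2.274 1.293 -3.31
vertex 2.004 1.865 -3.865
endloop
endfacet
facet normal -0.525 0.820 0.226
outer loop
vertex 1.45 1.394 -3.443
vertex 2.004 1.865 -3.865
vertex 1.335 1.546 -4.262
endloop
endfacet
facet normal -0.951 0.251 0.180
outer loop
vertex 1.45 1.394 -3.443
vertex 1.335 1.546 -4.262
vertex 1.191 0.777 -3.952
endloop
endfacet
facet normal -0.722 -0.234 0.651
outer loop
vertex 1.45 1.394 -3.443
vertex 1.191 0.777 -3.952
vertex 1.772 0.621 -3.364
endloop
endfacet
facet normal 0.607 0.682 0.408
outer loop
vertex 2.004 1.865 -3.865
vertex 2.274 1.293 -3.31
vertex 2.669 1.383 -4.048
endloop
endfacet
facet normal 0.410 -0.373 0.832
outer loop
vertex 2.274 1.293 -3.31
vertex 1.772 0.621 -3.364
vertex 2.525 0.614 -3.738
endloop
endfacet
facet normal -0.509 -0.811 0.288
outer loop
vertex 1.772 0.621 -3.364
vertex 1.191 0.777 -3.952
vertex 1.856 0.295 -4.135
endloop
endfacet
facet normal -0.880 -0.026 -0.474
outer loop
vertex 1.191 0.777 -3.952
vertex 1.335 1.546 -4.262
vertex 1.586 0.867 -4.69
endloop
endfacet
facet normal -0.190 0.897 -0.400
outer loop
vertex 1.335 1.546 -4.262
vertex 2.004 1.865 -3.865
vertex 2.088 1.539 -4.636
endloop
endfacet
facet normal 0.951 -0.251 -0.180
outer loop
vertex 2.41 0.766 -4.557
vertex 2.669 1.383 -4.048
vertex 2.525 0.614 -3.738
endloop
endfacet
facet normal 0.525 -0.820 -0.226
outer loop
vertex 2.41 0.766 -4.557
vertex 2.525 0.614 -3.738
vertex 1.856 0.295 -4.135
endloop
endfacet
facet normal 0.033 -0.688 -0.725
outer loop
vertex 2.41 0.766 -4.557
vertex 1.856 0.295 -4.135
vertex 1.586 0.867 -4.69
endloop
endfacet
facet normal 0.155 -0.036 -0.987
outer loop
vertex 2.41 0.766 -4.557
vertex 1.586 0.867 -4.69
vertex 2.088 1.539 -4.636
endloop
endfacet
facet normal 0.722 0.234 -0.651
outer loop
vertex 2.41 0.766 -4.557
vertex 2.088 1.539 -4.636
vertex 2.669 1.383 -4.048
endloop
endfacet
facet normal 0.880 0.026 0.474
outer loop
vertex 2.525 0.614 -3.738
vertex 2.669 1.383 -4.048
vertex 2.274 1.293 -3.31
endloop
endfacet
facet normal 0.190 -0.897 0.400
outer loop
vertex 1.856 0.295 -4.135
vertex 2.525 0.614 -3.738
vertex 1.772 0.621 -3.364
endloop
endfacet
facet normal -0.607 -0.682 -0.408
outer loop
vertex 1.586 0.867 -4.69
vertex 1.856 0.295 -4.135
vertex 1.191 0.777 -3.952
endloop
endfacet
facet normal -0.410 0.373 -0.832
outer loop
vertex 2.088 1.539 -4.636
vertex 1.586 0.867 -4.69
vertex 1.335 1.546 -4.262
endloop
endfacet
facet normal 0.509 0.811 -0.288
outer loop
vertex 2.669 1.383 -4.048
vertex 2.088 1.539 -4.636
vertex 2.004 1.865 -3.865
endloop
endfacet
facet normal -0.511 -0.237 0.826
outer loop
vertex 3.458 0.838 -0.428
vertex 2.704 2.071 -0.541
vertex 2.521 0.194 -1.193
endloop
endfacet
facet normal 0.521 -0.850 0.078
outer loop
vertex 3.416 0.609 -2.639
vertex 3.458 0.838 -0.428
vertex 2.521 0.194 -1.193
endloop
endfacet
facet normal -0.511 -0.237 0.826
outer loop
vertex 2.521 0.194 -1.193
vertex 2.704 2.071 -0.541
vertex 1.767 1.427 -1.306
endloop
endfacet
facet normal -0.684 -0.470 -0.558
outer loop
vertex 1.767 1.427 -1.306
vertex 3.416 0.609 -2.639
vertex 2.521 0.194 -1.193
endloop
endfacet
facet normal 0.684 0.470 0.558
outer loop
vertex 3.458 0.838 -0.428
vertex 3.599 2.486 -1.987
vertex 2.704 2.071 -0.541
endloop
endfacet
facet normal 0.521 -0.850 0.078
outer loop
vertex 4.353 1.253 -1.874
vertex 3.458 0.838 -0.428
vertex 3.416 0.609 -2.639
endloop
endfacet
facet normal 0.684 0.470 0.558
outer loop
vertex 4.353 1.253 -1.874
vertex 3.599 2.486 -1.987
vertex 3.458 0.838 -0.428
endloop
endfacet
facet normal -0.521 0.850 -0.078
outer loop
vertex 2.704 2.071 -0.541
vertex 3.599 2.486 -1.987
vertex 1.767 1.427 -1.306
endloop
endfacet
facet normal -0.684 -0.470 -0.558
outer loop
vertex 2.662 1.842 -2.752
vertex 3.416 0.609 -2.639
vertex 1.767 1.427 -1.306
endloop
endfacet
facet normal -0.521 0.850 -0.078
outer loop
vertex 1.767 1.427 -1.306
vertex 3.599 2.486 -1.987
vertex 2.662 1.842 -2.752
endloop
endfacet
facet normal 0.511 0.237 -0.826
outer loop
vertex 2.662 1.842 -2.752
vertex 4.353 1.253 -1.874
vertex 3.416 0.609 -2.639
endloop
endfacet
facet normal 0.511 0.237 -0.826
outer loop
vertex 3.599 2.486 -1.987
vertex 4.353 1.253 -1.874
vertex 2.662 1.842 -2.752
endloop
endfacet

endsolid


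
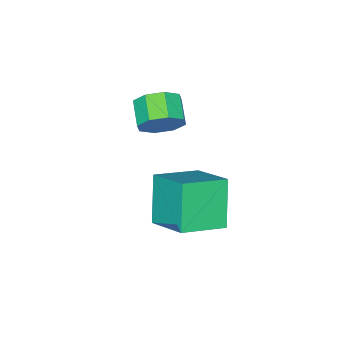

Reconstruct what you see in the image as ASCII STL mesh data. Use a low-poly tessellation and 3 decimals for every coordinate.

solid 
facet normal 0.594 0.679 -0.431
outer loop
vertex 3.529 1.271 3.977
vertex 3.017 1.33 3.365
vertex 3.103 1.701 4.068
endloop
endfacet
facet normal 0.403 0.211 0.890
outer loop
vertex 3.529 1.271 3.977
vertex 3.103 1.701 4.068
vertex 2.935 0.591 4.407
endloop
endfacet
facet normal 0.405 0.211 0.890
outer loop
vertex 2.935 0.591 4.407
vertex 3.103 1.701 4.068
vertex 2.509 1.021 4.499
endloop
endfacet
facet normal -0.593 -0.680 0.431
outer loop
vertex 2.935 0.591 4.407
vertex 2.509 1.021 4.499
vertex 2.423 0.65 3.795
endloop
endfacet
facet normal 0.593 0.680 -0.431
outer loop
vertex 3.103 1.701 4.068
vertex 3.017 1.33 3.365
vertex 2.626 1.914 3.748
endloop
endfacet
facet normal -0.205 0.646 0.736
outer loop
vertex 3.103 1.701 4.068
vertex 2.626 1.914 3.748
vertex 2.509 1.021 4.499
endloop
endfacet
facet normal -0.207 0.645 0.735
outer loop
vertex 2.509 1.021 4.499
vertex 2.626 1.914 3.748
vertex 2.033 1.234 4.178
endloop
endfacet
facet normal -0.594 -0.679 0.431
outer loop
vertex 2.509 1.021 4.499
vertex 2.033 1.234 4.178
vertex 2.423 0.65 3.795
endloop
endfacet
facet normal 0.593 0.680 -0.431
outer loop
vertex 2.626 1.914 3.748
vertex 3.017 1.33 3.365
vertex 2.379 1.784 3.203
endloop
endfacet
facet normal -0.697 0.702 0.148
outer loop
vertex 2.626 1.914 3.748
vertex 2.379 1.784 3.203
vertex 2.033 1.234 4.178
endloop
endfacet
facet normal -0.695 0.703 0.150
outer loop
vertex 2.033 1.234 4.178
vertex 2.379 1.784 3.203
vertex 1.785 1.105 3.634
endloop
endfacet
facet normal -0.593 -0.679 0.432
outer loop
vertex 2.033 1.234 4.178
vertex 1.785 1.105 3.634
vertex 2.423 0.65 3.795
endloop
endfacet
facet normal 0.593 0.680 -0.431
outer loop
vertex 2.379 1.784 3.203
vertex 3.017 1.33 3.365
vertex 2.505 1.389 2.753
endloop
endfacet
facet normal -0.778 0.348 -0.523
outer loop
vertex 2.379 1.784 3.203
vertex 2.505 1.389 2.753
vertex 1.785 1.105 3.634
endloop
endfacet
facet normal -0.778 0.348 -0.523
outer loop
vertex 1.785 1.105 3.634
vertex 2.505 1.389 2.753
vertex 1.911 0.709 3.183
endloop
endfacet
facet normal -0.594 -0.680 0.431
outer loop
vertex 1.785 1.105 3.634
vertex 1.911 0.709 3.183
vertex 2.423 0.65 3.795
endloop
endfacet
facet normal 0.593 0.680 -0.431
outer loop
vertex 2.505 1.389 2.753
vertex 3.017 1.33 3.365
vertex 2.931 0.959 2.661
endloop
endfacet
facet normal -0.404 -0.210 -0.890
outer loop
vertex 2.505 1.389 2.753
vertex 2.931 0.959 2.661
vertex 1.911 0.709 3.183
endloop
endfacet
facet normal -0.404 -0.212 -0.890
outer loop
vertex 1.911 0.709 3.183
vertex 2.931 0.959 2.661
vertex 2.337 0.279 3.092
endloop
endfacet
facet normal -0.594 -0.679 0.431
outer loop
vertex 1.911 0.709 3.183
vertex 2.337 0.279 3.092
vertex 2.423 0.65 3.795
endloop
endfacet
facet normal 0.594 0.679 -0.431
outer loop
vertex 2.931 0.959 2.661
vertex 3.017 1.33 3.365
vertex 3.407 0.746 2.982
endloop
endfacet
facet normal 0.206 -0.646 -0.735
outer loop
vertex 2.931 0.959 2.661
vertex 3.407 0.746 2.982
vertex 2.337 0.279 3.092
endloop
endfacet
facet normal 0.206 -0.645 -0.736
outer loop
vertex 2.337 0.279 3.092
vertex 3.407 0.746 2.982
vertex 2.814 0.066 3.412
endloop
endfacet
facet normal -0.593 -0.680 0.431
outer loop
vertex 2.337 0.279 3.092
vertex 2.814 0.066 3.412
vertex 2.423 0.65 3.795
endloop
endfacet
facet normal 0.593 0.679 -0.432
outer loop
vertex 3.407 0.746 2.982
vertex 3.017 1.33 3.365
vertex 3.655 0.875 3.526
endloop
endfacet
facet normal 0.696 -0.702 -0.151
outer loop
vertex 3.407 0.746 2.982
vertex 3.655 0.875 3.526
vertex 2.814 0.066 3.412
endloop
endfacet
facet normal 0.696 -0.703 -0.148
outer loop
vertex 2.814 0.066 3.412
vertex 3.655 0.875 3.526
vertex 3.061 0.196 3.957
endloop
endfacet
facet normal -0.593 -0.680 0.431
outer loop
vertex 2.814 0.066 3.412
vertex 3.061 0.196 3.957
vertex 2.423 0.65 3.795
endloop
endfacet
facet normal 0.594 0.680 -0.431
outer loop
vertex 3.655 0.875 3.526
vertex 3.017 1.33 3.365
vertex 3.529 1.271 3.977
endloop
endfacet
facet normal 0.778 -0.348 0.523
outer loop
vertex 3.655 0.875 3.526
vertex 3.529 1.271 3.977
vertex 3.061 0.196 3.957
endloop
endfacet
facet normal 0.778 -0.348 0.523
outer loop
vertex 3.061 0.196 3.957
vertex 3.529 1.271 3.977
vertex 2.935 0.591 4.407
endloop
endfacet
facet normal -0.593 -0.680 0.431
outer loop
vertex 3.061 0.196 3.957
vertex 2.935 0.591 4.407
vertex 2.423 0.65 3.795
endloop
endfacet
facet normal -0.446 -0.342 0.827
outer loop
vertex 3.582 1.46 1.288
vertex 3.909 2.922 2.069
vertex 2.105 2.078 0.748
endloop
endfacet
facet normal -0.193 -0.865 -0.462
outer loop
vertex 2.911 2.698 -0.749
vertex 3.582 1.46 1.288
vertex 2.105 2.078 0.748
endloop
endfacet
facet normal -0.446 -0.342 0.827
outer loop
vertex 2.105 2.078 0.748
vertex 3.909 2.922 2.069
vertex 2.431 3.541 1.529
endloop
endfacet
facet normal -0.874 0.365 -0.319
outer loop
vertex 2.431 3.541 1.529
vertex 2.911 2.698 -0.749
vertex 2.105 2.078 0.748
endloop
endfacet
facet normal 0.874 -0.366 0.319
outer loop
vertex 3.582 1.46 1.288
vertex 4.715 3.542 0.572
vertex 3.909 2.922 2.069
endloop
endfacet
facet normal -0.194 -0.865 -0.462
outer loop
vertex 4.389 2.079 -0.209
vertex 3.582 1.46 1.288
vertex 2.911 2.698 -0.749
endloop
endfacet
facet normal 0.874 -0.366 0.320
outer loop
vertex 4.389 2.079 -0.209
vertex 4.715 3.542 0.572
vertex 3.582 1.46 1.288
endloop
endfacet
facet normal 0.193 0.865 0.462
outer loop
vertex 3.909 2.922 2.069
vertex 4.715 3.542 0.572
vertex 2.431 3.541 1.529
endloop
endfacet
facet normal -0.874 0.366 -0.320
outer loop
vertex 3.238 4.16 0.032
vertex 2.911 2.698 -0.749
vertex 2.431 3.541 1.529
endloop
endfacet
facet normal 0.193 0.866 0.462
outer loop
vertex 2.431 3.541 1.529
vertex 4.715 3.542 0.572
vertex 3.238 4.16 0.032
endloop
endfacet
facet normal 0.446 0.342 -0.827
outer loop
vertex 3.238 4.16 0.032
vertex 4.389 2.079 -0.209
vertex 2.911 2.698 -0.749
endloop
endfacet
facet normal 0.446 0.342 -0.827
outer loop
vertex 4.715 3.542 0.572
vertex 4.389 2.079 -0.209
vertex 3.238 4.16 0.032
endloop
endfacet

endsolid


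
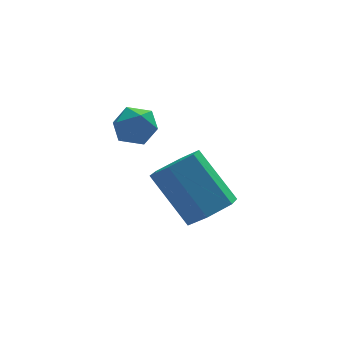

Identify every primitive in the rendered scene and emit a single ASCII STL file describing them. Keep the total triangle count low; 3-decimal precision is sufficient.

solid 
facet normal 0.391 -0.560 -0.730
outer loop
vertex 1.237 -0.924 0.369
vertex 0.446 -1.149 0.118
vertex 0.821 -0.451 -0.217
endloop
endfacet
facet normal 0.784 0.619 -0.057
outer loop
vertex 1.237 -0.924 0.369
vertex 0.821 -0.451 -0.217
vertex 0.446 0.214 1.852
endloop
endfacet
facet normal 0.783 0.619 -0.057
outer loop
vertex 0.446 0.214 1.852
vertex 0.821 -0.451 -0.217
vertex 0.029 0.687 1.266
endloop
endfacet
facet normal -0.390 0.561 0.730
outer loop
vertex 0.446 0.214 1.852
vertex 0.029 0.687 1.266
vertex -0.346 -0.011 1.602
endloop
endfacet
facet normal 0.390 -0.560 -0.731
outer loop
vertex 0.821 -0.451 -0.217
vertex 0.446 -1.149 0.118
vertex 0.029 -0.676 -0.467
endloop
endfacet
facet normal -0.028 0.786 -0.618
outer loop
vertex 0.821 -0.451 -0.217
vertex 0.029 -0.676 -0.467
vertex 0.029 0.687 1.266
endloop
endfacet
facet normal -0.028 0.786 -0.618
outer loop
vertex 0.029 0.687 1.266
vertex 0.029 -0.676 -0.467
vertex -0.763 0.462 1.016
endloop
endfacet
facet normal -0.390 0.561 0.730
outer loop
vertex 0.029 0.687 1.266
vertex -0.763 0.462 1.016
vertex -0.346 -0.011 1.602
endloop
endfacet
facet normal 0.390 -0.560 -0.731
outer loop
vertex 0.029 -0.676 -0.467
vertex 0.446 -1.149 0.118
vertex -0.346 -1.374 -0.132
endloop
endfacet
facet normal -0.811 0.167 -0.561
outer loop
vertex 0.029 -0.676 -0.467
vertex -0.346 -1.374 -0.132
vertex -0.763 0.462 1.016
endloop
endfacet
facet normal -0.812 0.166 -0.560
outer loop
vertex -0.763 0.462 1.016
vertex -0.346 -1.374 -0.132
vertex -1.137 -0.236 1.351
endloop
endfacet
facet normal -0.391 0.560 0.730
outer loop
vertex -0.763 0.462 1.016
vertex -1.137 -0.236 1.351
vertex -0.346 -0.011 1.602
endloop
endfacet
facet normal 0.390 -0.561 -0.730
outer loop
vertex -0.346 -1.374 -0.132
vertex 0.446 -1.149 0.118
vertex 0.071 -1.847 0.454
endloop
endfacet
facet normal -0.783 -0.619 0.057
outer loop
vertex -0.346 -1.374 -0.132
vertex 0.071 -1.847 0.454
vertex -1.137 -0.236 1.351
endloop
endfacet
facet normal -0.783 -0.619 0.057
outer loop
vertex -1.137 -0.236 1.351
vertex 0.071 -1.847 0.454
vertex -0.721 -0.709 1.937
endloop
endfacet
facet normal -0.391 0.560 0.730
outer loop
vertex -1.137 -0.236 1.351
vertex -0.721 -0.709 1.937
vertex -0.346 -0.011 1.602
endloop
endfacet
facet normal 0.390 -0.561 -0.730
outer loop
vertex 0.071 -1.847 0.454
vertex 0.446 -1.149 0.118
vertex 0.863 -1.622 0.704
endloop
endfacet
facet normal 0.028 -0.786 0.618
outer loop
vertex 0.071 -1.847 0.454
vertex 0.863 -1.622 0.704
vertex -0.721 -0.709 1.937
endloop
endfacet
facet normal 0.028 -0.786 0.618
outer loop
vertex -0.721 -0.709 1.937
vertex 0.863 -1.622 0.704
vertex 0.071 -0.484 2.187
endloop
endfacet
facet normal -0.390 0.560 0.731
outer loop
vertex -0.721 -0.709 1.937
vertex 0.071 -0.484 2.187
vertex -0.346 -0.011 1.602
endloop
endfacet
facet normal 0.391 -0.560 -0.730
outer loop
vertex 0.863 -1.622 0.704
vertex 0.446 -1.149 0.118
vertex 1.237 -0.924 0.369
endloop
endfacet
facet normal 0.811 -0.166 0.561
outer loop
vertex 0.863 -1.622 0.704
vertex 1.237 -0.924 0.369
vertex 0.071 -0.484 2.187
endloop
endfacet
facet normal 0.811 -0.167 0.561
outer loop
vertex 0.071 -0.484 2.187
vertex 1.237 -0.924 0.369
vertex 0.446 0.214 1.852
endloop
endfacet
facet normal -0.390 0.560 0.731
outer loop
vertex 0.071 -0.484 2.187
vertex 0.446 0.214 1.852
vertex -0.346 -0.011 1.602
endloop
endfacet
facet normal 0.279 0.149 0.949
outer loop
vertex -1.049 2.659 2.447
vertex -0.809 1.931 2.491
vertex -0.326 2.482 2.262
endloop
endfacet
facet normal 0.330 0.753 0.569
outer loop
vertex -1.049 2.659 2.447
vertex -0.326 2.482 2.262
vertex -0.721 2.98 1.832
endloop
endfacet
facet normal -0.316 0.900 0.301
outer loop
vertex -1.049 2.659 2.447
vertex -0.721 2.98 1.832
vertex -1.448 2.737 1.796
endloop
endfacet
facet normal -0.764 0.388 0.515
outer loop
vertex -1.049 2.659 2.447
vertex -1.448 2.737 1.796
vertex -1.503 2.089 2.203
endloop
endfacet
facet normal -0.397 -0.076 0.915
outer loop
vertex -1.049 2.659 2.447
vertex -1.503 2.089 2.203
vertex -0.809 1.931 2.491
endloop
endfacet
facet normal 0.773 0.634 0.024
outer loop
vertex -0.721 2.98 1.832
vertex -0.326 2.482 2.262
vertex -0.277 2.451 1.497
endloop
endfacet
facet normal 0.692 -0.342 0.636
outer loop
vertex -0.326 2.482 2.262
vertex -0.809 1.931 2.491
vertex -0.332 1.803 1.904
endloop
endfacet
facet normal -0.402 -0.706 0.582
outer loop
vertex -0.809 1.931 2.491
vertex -1.503 2.089 2.203
vertex -1.059 1.56 1.868
endloop
endfacet
facet normal -0.997 0.043 -0.066
outer loop
vertex -1.503 2.089 2.203
vertex -1.448 2.737 1.796
vertex -1.454 2.058 1.438
endloop
endfacet
facet normal -0.271 0.871 -0.410
outer loop
vertex -1.448 2.737 1.796
vertex -0.721 2.98 1.832
vertex -0.971 2.609 1.209
endloop
endfacet
facet normal 0.764 -0.388 -0.515
outer loop
vertex -0.731 1.881 1.253
vertex -0.277 2.451 1.497
vertex -0.332 1.803 1.904
endloop
endfacet
facet normal 0.316 -0.900 -0.301
outer loop
vertex -0.731 1.881 1.253
vertex -0.332 1.803 1.904
vertex -1.059 1.56 1.868
endloop
endfacet
facet normal -0.330 -0.753 -0.569
outer loop
vertex -0.731 1.881 1.253
vertex -1.059 1.56 1.868
vertex -1.454 2.058 1.438
endloop
endfacet
facet normal -0.279 -0.149 -0.949
outer loop
vertex -0.731 1.881 1.253
vertex -1.454 2.058 1.438
vertex -0.971 2.609 1.209
endloop
endfacet
facet normal 0.397 0.076 -0.915
outer loop
vertex -0.731 1.881 1.253
vertex -0.971 2.609 1.209
vertex -0.277 2.451 1.497
endloop
endfacet
facet normal 0.997 -0.043 0.066
outer loop
vertex -0.332 1.803 1.904
vertex -0.277 2.451 1.497
vertex -0.326 2.482 2.262
endloop
endfacet
facet normal 0.271 -0.871 0.410
outer loop
vertex -1.059 1.56 1.868
vertex -0.332 1.803 1.904
vertex -0.809 1.931 2.491
endloop
endfacet
facet normal -0.773 -0.634 -0.024
outer loop
vertex -1.454 2.058 1.438
vertex -1.059 1.56 1.868
vertex -1.503 2.089 2.203
endloop
endfacet
facet normal -0.692 0.342 -0.636
outer loop
vertex -0.971 2.609 1.209
vertex -1.454 2.058 1.438
vertex -1.448 2.737 1.796
endloop
endfacet
facet normal 0.402 0.706 -0.582
outer loop
vertex -0.277 2.451 1.497
vertex -0.971 2.609 1.209
vertex -0.721 2.98 1.832
endloop
endfacet

endsolid


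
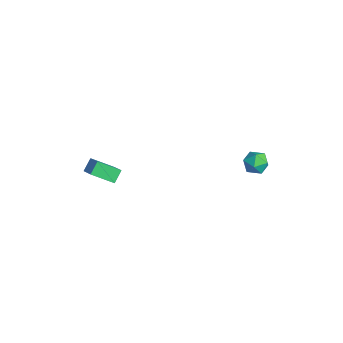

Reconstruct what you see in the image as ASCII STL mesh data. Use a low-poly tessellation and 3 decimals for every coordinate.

solid 
facet normal -0.837 0.012 -0.547
outer loop
vertex -3.317 -3.936 2.035
vertex -2.838 -2.88 1.324
vertex -2.978 -4.446 1.505
endloop
endfacet
facet normal -0.352 -0.777 0.522
outer loop
vertex -1.982 -4.46 2.156
vertex -3.317 -3.936 2.035
vertex -2.978 -4.446 1.505
endloop
endfacet
facet normal -0.838 0.012 -0.546
outer loop
vertex -2.978 -4.446 1.505
vertex -2.838 -2.88 1.324
vertex -2.5 -3.39 0.794
endloop
endfacet
facet normal 0.419 -0.630 -0.654
outer loop
vertex -2.5 -3.39 0.794
vertex -1.982 -4.46 2.156
vertex -2.978 -4.446 1.505
endloop
endfacet
facet normal -0.419 0.630 0.654
outer loop
vertex -3.317 -3.936 2.035
vertex -1.842 -2.894 1.975
vertex -2.838 -2.88 1.324
endloop
endfacet
facet normal -0.352 -0.776 0.523
outer loop
vertex -2.32 -3.95 2.686
vertex -3.317 -3.936 2.035
vertex -1.982 -4.46 2.156
endloop
endfacet
facet normal -0.418 0.630 0.654
outer loop
vertex -2.32 -3.95 2.686
vertex -1.842 -2.894 1.975
vertex -3.317 -3.936 2.035
endloop
endfacet
facet normal 0.352 0.776 -0.522
outer loop
vertex -2.838 -2.88 1.324
vertex -1.842 -2.894 1.975
vertex -2.5 -3.39 0.794
endloop
endfacet
facet normal 0.418 -0.630 -0.654
outer loop
vertex -1.503 -3.404 1.445
vertex -1.982 -4.46 2.156
vertex -2.5 -3.39 0.794
endloop
endfacet
facet normal 0.352 0.777 -0.522
outer loop
vertex -2.5 -3.39 0.794
vertex -1.842 -2.894 1.975
vertex -1.503 -3.404 1.445
endloop
endfacet
facet normal 0.838 -0.012 0.546
outer loop
vertex -1.503 -3.404 1.445
vertex -2.32 -3.95 2.686
vertex -1.982 -4.46 2.156
endloop
endfacet
facet normal 0.837 -0.011 0.546
outer loop
vertex -1.842 -2.894 1.975
vertex -2.32 -3.95 2.686
vertex -1.503 -3.404 1.445
endloop
endfacet
facet normal -0.340 0.930 -0.136
outer loop
vertex 0.857 3.801 2.147
vertex 0.165 3.553 2.182
vertex 0.51 3.769 2.795
endloop
endfacet
facet normal 0.289 0.936 0.201
outer loop
vertex 0.857 3.801 2.147
vertex 0.51 3.769 2.795
vertex 1.215 3.562 2.744
endloop
endfacet
facet normal 0.765 0.607 -0.216
outer loop
vertex 0.857 3.801 2.147
vertex 1.215 3.562 2.744
vertex 1.305 3.219 2.099
endloop
endfacet
facet normal 0.430 0.398 -0.811
outer loop
vertex 0.857 3.801 2.147
vertex 1.305 3.219 2.099
vertex 0.656 3.213 1.752
endloop
endfacet
facet normal -0.253 0.598 -0.761
outer loop
vertex 0.857 3.801 2.147
vertex 0.656 3.213 1.752
vertex 0.165 3.553 2.182
endloop
endfacet
facet normal 0.221 0.556 0.801
outer loop
vertex 1.215 3.562 2.744
vertex 0.51 3.769 2.795
vertex 0.744 3.167 3.148
endloop
endfacet
facet normal -0.797 0.547 0.256
outer loop
vertex 0.51 3.769 2.795
vertex 0.165 3.553 2.182
vertex 0.095 3.161 2.801
endloop
endfacet
facet normal -0.655 0.009 -0.755
outer loop
vertex 0.165 3.553 2.182
vertex 0.656 3.213 1.752
vertex 0.185 2.818 2.156
endloop
endfacet
facet normal 0.450 -0.315 -0.836
outer loop
vertex 0.656 3.213 1.752
vertex 1.305 3.219 2.099
vertex 0.89 2.611 2.105
endloop
endfacet
facet normal 0.992 0.023 0.126
outer loop
vertex 1.305 3.219 2.099
vertex 1.215 3.562 2.744
vertex 1.235 2.827 2.718
endloop
endfacet
facet normal -0.430 -0.398 0.811
outer loop
vertex 0.543 2.579 2.753
vertex 0.744 3.167 3.148
vertex 0.095 3.161 2.801
endloop
endfacet
facet normal -0.765 -0.607 0.216
outer loop
vertex 0.543 2.579 2.753
vertex 0.095 3.161 2.801
vertex 0.185 2.818 2.156
endloop
endfacet
facet normal -0.289 -0.936 -0.201
outer loop
vertex 0.543 2.579 2.753
vertex 0.185 2.818 2.156
vertex 0.89 2.611 2.105
endloop
endfacet
facet normal 0.340 -0.930 0.136
outer loop
vertex 0.543 2.579 2.753
vertex 0.89 2.611 2.105
vertex 1.235 2.827 2.718
endloop
endfacet
facet normal 0.253 -0.598 0.761
outer loop
vertex 0.543 2.579 2.753
vertex 1.235 2.827 2.718
vertex 0.744 3.167 3.148
endloop
endfacet
facet normal -0.450 0.315 0.836
outer loop
vertex 0.095 3.161 2.801
vertex 0.744 3.167 3.148
vertex 0.51 3.769 2.795
endloop
endfacet
facet normal -0.992 -0.023 -0.126
outer loop
vertex 0.185 2.818 2.156
vertex 0.095 3.161 2.801
vertex 0.165 3.553 2.182
endloop
endfacet
facet normal -0.221 -0.556 -0.801
outer loop
vertex 0.89 2.611 2.105
vertex 0.185 2.818 2.156
vertex 0.656 3.213 1.752
endloop
endfacet
facet normal 0.797 -0.547 -0.256
outer loop
vertex 1.235 2.827 2.718
vertex 0.89 2.611 2.105
vertex 1.305 3.219 2.099
endloop
endfacet
facet normal 0.655 -0.009 0.755
outer loop
vertex 0.744 3.167 3.148
vertex 1.235 2.827 2.718
vertex 1.215 3.562 2.744
endloop
endfacet

endsolid


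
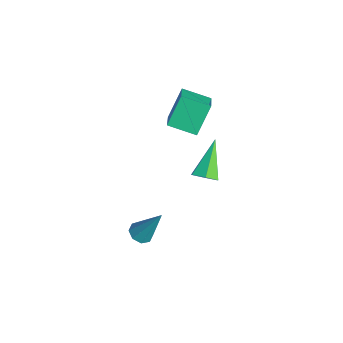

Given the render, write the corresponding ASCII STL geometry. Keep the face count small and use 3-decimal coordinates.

solid 
facet normal 0.649 -0.420 -0.634
outer loop
vertex 2.371 2.209 1.994
vertex 1.913 1.712 1.854
vertex 1.92 2.291 1.478
endloop
endfacet
facet normal 0.191 0.982 -0.011
outer loop
vertex 2.371 2.209 1.994
vertex 1.92 2.291 1.478
vertex 0.587 2.568 3.146
endloop
endfacet
facet normal 0.651 -0.419 -0.633
outer loop
vertex 1.92 2.291 1.478
vertex 1.913 1.712 1.854
vertex 1.463 1.794 1.337
endloop
endfacet
facet normal -0.539 0.648 -0.538
outer loop
vertex 1.92 2.291 1.478
vertex 1.463 1.794 1.337
vertex 0.587 2.568 3.146
endloop
endfacet
facet normal 0.651 -0.419 -0.633
outer loop
vertex 1.463 1.794 1.337
vertex 1.913 1.712 1.854
vertex 1.456 1.215 1.713
endloop
endfacet
facet normal -0.912 -0.216 -0.349
outer loop
vertex 1.463 1.794 1.337
vertex 1.456 1.215 1.713
vertex 0.587 2.568 3.146
endloop
endfacet
facet normal 0.651 -0.419 -0.633
outer loop
vertex 1.456 1.215 1.713
vertex 1.913 1.712 1.854
vertex 1.906 1.134 2.23
endloop
endfacet
facet normal -0.556 -0.746 0.367
outer loop
vertex 1.456 1.215 1.713
vertex 1.906 1.134 2.23
vertex 0.587 2.568 3.146
endloop
endfacet
facet normal 0.650 -0.420 -0.634
outer loop
vertex 1.906 1.134 2.23
vertex 1.913 1.712 1.854
vertex 2.364 1.631 2.37
endloop
endfacet
facet normal 0.173 -0.412 0.895
outer loop
vertex 1.906 1.134 2.23
vertex 2.364 1.631 2.37
vertex 0.587 2.568 3.146
endloop
endfacet
facet normal 0.650 -0.420 -0.634
outer loop
vertex 2.364 1.631 2.37
vertex 1.913 1.712 1.854
vertex 2.371 2.209 1.994
endloop
endfacet
facet normal 0.546 0.452 0.705
outer loop
vertex 2.364 1.631 2.37
vertex 2.371 2.209 1.994
vertex 0.587 2.568 3.146
endloop
endfacet
facet normal -0.348 0.478 0.806
outer loop
vertex -3.837 2.193 2.103
vertex -3.176 3.466 1.633
vertex -5.13 2.575 1.318
endloop
endfacet
facet normal -0.438 -0.843 0.311
outer loop
vertex -4.504 1.714 -0.133
vertex -3.837 2.193 2.103
vertex -5.13 2.575 1.318
endloop
endfacet
facet normal -0.348 0.478 0.807
outer loop
vertex -5.13 2.575 1.318
vertex -3.176 3.466 1.633
vertex -4.469 3.848 0.849
endloop
endfacet
facet normal -0.829 0.245 -0.503
outer loop
vertex -4.469 3.848 0.849
vertex -4.504 1.714 -0.133
vertex -5.13 2.575 1.318
endloop
endfacet
facet normal 0.829 -0.245 0.503
outer loop
vertex -3.837 2.193 2.103
vertex -2.55 2.605 0.182
vertex -3.176 3.466 1.633
endloop
endfacet
facet normal -0.438 -0.843 0.311
outer loop
vertex -3.211 1.332 0.651
vertex -3.837 2.193 2.103
vertex -4.504 1.714 -0.133
endloop
endfacet
facet normal 0.829 -0.245 0.503
outer loop
vertex -3.211 1.332 0.651
vertex -2.55 2.605 0.182
vertex -3.837 2.193 2.103
endloop
endfacet
facet normal 0.438 0.843 -0.311
outer loop
vertex -3.176 3.466 1.633
vertex -2.55 2.605 0.182
vertex -4.469 3.848 0.849
endloop
endfacet
facet normal -0.829 0.245 -0.503
outer loop
vertex -3.843 2.987 -0.603
vertex -4.504 1.714 -0.133
vertex -4.469 3.848 0.849
endloop
endfacet
facet normal 0.438 0.843 -0.311
outer loop
vertex -4.469 3.848 0.849
vertex -2.55 2.605 0.182
vertex -3.843 2.987 -0.603
endloop
endfacet
facet normal 0.348 -0.478 -0.806
outer loop
vertex -3.843 2.987 -0.603
vertex -3.211 1.332 0.651
vertex -4.504 1.714 -0.133
endloop
endfacet
facet normal 0.348 -0.478 -0.806
outer loop
vertex -2.55 2.605 0.182
vertex -3.211 1.332 0.651
vertex -3.843 2.987 -0.603
endloop
endfacet
facet normal -0.280 -0.396 -0.875
outer loop
vertex 0.09 -1.222 -4.274
vertex -0.293 -0.72 -4.379
vertex 0.317 -0.859 -4.511
endloop
endfacet
facet normal 0.885 -0.418 0.207
outer loop
vertex 0.09 -1.222 -4.274
vertex 0.317 -0.859 -4.511
vertex 0.313 0.14 -2.481
endloop
endfacet
facet normal -0.280 -0.397 -0.874
outer loop
vertex 0.317 -0.859 -4.511
vertex -0.293 -0.72 -4.379
vertex 0.187 -0.415 -4.671
endloop
endfacet
facet normal 0.964 0.240 -0.116
outer loop
vertex 0.317 -0.859 -4.511
vertex 0.187 -0.415 -4.671
vertex 0.313 0.14 -2.481
endloop
endfacet
facet normal -0.280 -0.396 -0.874
outer loop
vertex 0.187 -0.415 -4.671
vertex -0.293 -0.72 -4.379
vertex -0.224 -0.149 -4.66
endloop
endfacet
facet normal 0.523 0.818 -0.238
outer loop
vertex 0.187 -0.415 -4.671
vertex -0.224 -0.149 -4.66
vertex 0.313 0.14 -2.481
endloop
endfacet
facet normal -0.280 -0.396 -0.874
outer loop
vertex -0.224 -0.149 -4.66
vertex -0.293 -0.72 -4.379
vertex -0.676 -0.218 -4.484
endloop
endfacet
facet normal -0.183 0.980 -0.085
outer loop
vertex -0.224 -0.149 -4.66
vertex -0.676 -0.218 -4.484
vertex 0.313 0.14 -2.481
endloop
endfacet
facet normal -0.279 -0.396 -0.875
outer loop
vertex -0.676 -0.218 -4.484
vertex -0.293 -0.72 -4.379
vertex -0.904 -0.581 -4.247
endloop
endfacet
facet normal -0.737 0.627 0.252
outer loop
vertex -0.676 -0.218 -4.484
vertex -0.904 -0.581 -4.247
vertex 0.313 0.14 -2.481
endloop
endfacet
facet normal -0.279 -0.396 -0.875
outer loop
vertex -0.904 -0.581 -4.247
vertex -0.293 -0.72 -4.379
vertex -0.774 -1.026 -4.087
endloop
endfacet
facet normal -0.817 -0.032 0.576
outer loop
vertex -0.904 -0.581 -4.247
vertex -0.774 -1.026 -4.087
vertex 0.313 0.14 -2.481
endloop
endfacet
facet normal -0.279 -0.397 -0.875
outer loop
vertex -0.774 -1.026 -4.087
vertex -0.293 -0.72 -4.379
vertex -0.362 -1.291 -4.098
endloop
endfacet
facet normal -0.375 -0.611 0.697
outer loop
vertex -0.774 -1.026 -4.087
vertex -0.362 -1.291 -4.098
vertex 0.313 0.14 -2.481
endloop
endfacet
facet normal -0.280 -0.396 -0.874
outer loop
vertex -0.362 -1.291 -4.098
vertex -0.293 -0.72 -4.379
vertex 0.09 -1.222 -4.274
endloop
endfacet
facet normal 0.330 -0.771 0.545
outer loop
vertex -0.362 -1.291 -4.098
vertex 0.09 -1.222 -4.274
vertex 0.313 0.14 -2.481
endloop
endfacet

endsolid


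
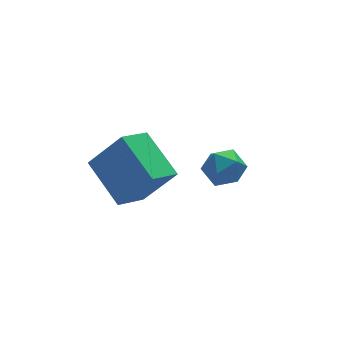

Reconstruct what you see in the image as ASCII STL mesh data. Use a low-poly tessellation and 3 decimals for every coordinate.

solid 
facet normal -0.638 0.594 0.490
outer loop
vertex 1.374 -1.106 -1.196
vertex 0.702 -1.71 -1.339
vertex 1.221 -1.772 -0.588
endloop
endfacet
facet normal 0.026 0.671 0.741
outer loop
vertex 1.374 -1.106 -1.196
vertex 1.221 -1.772 -0.588
vertex 2.078 -1.551 -0.818
endloop
endfacet
facet normal 0.444 0.873 0.200
outer loop
vertex 1.374 -1.106 -1.196
vertex 2.078 -1.551 -0.818
vertex 2.089 -1.352 -1.71
endloop
endfacet
facet normal 0.040 0.922 -0.385
outer loop
vertex 1.374 -1.106 -1.196
vertex 2.089 -1.352 -1.71
vertex 1.239 -1.45 -2.033
endloop
endfacet
facet normal -0.629 0.749 -0.206
outer loop
vertex 1.374 -1.106 -1.196
vertex 1.239 -1.45 -2.033
vertex 0.702 -1.71 -1.339
endloop
endfacet
facet normal 0.251 0.032 0.967
outer loop
vertex 2.078 -1.551 -0.818
vertex 1.221 -1.772 -0.588
vertex 1.841 -2.43 -0.727
endloop
endfacet
facet normal -0.823 -0.092 0.561
outer loop
vertex 1.221 -1.772 -0.588
vertex 0.702 -1.71 -1.339
vertex 0.991 -2.528 -1.05
endloop
endfacet
facet normal -0.809 0.159 -0.566
outer loop
vertex 0.702 -1.71 -1.339
vertex 1.239 -1.45 -2.033
vertex 1.002 -2.329 -1.942
endloop
endfacet
facet normal 0.274 0.439 -0.855
outer loop
vertex 1.239 -1.45 -2.033
vertex 2.089 -1.352 -1.71
vertex 1.859 -2.108 -2.172
endloop
endfacet
facet normal 0.928 0.360 0.092
outer loop
vertex 2.089 -1.352 -1.71
vertex 2.078 -1.551 -0.818
vertex 2.378 -2.17 -1.421
endloop
endfacet
facet normal -0.040 -0.922 0.385
outer loop
vertex 1.706 -2.774 -1.564
vertex 1.841 -2.43 -0.727
vertex 0.991 -2.528 -1.05
endloop
endfacet
facet normal -0.444 -0.873 -0.200
outer loop
vertex 1.706 -2.774 -1.564
vertex 0.991 -2.528 -1.05
vertex 1.002 -2.329 -1.942
endloop
endfacet
facet normal -0.026 -0.671 -0.741
outer loop
vertex 1.706 -2.774 -1.564
vertex 1.002 -2.329 -1.942
vertex 1.859 -2.108 -2.172
endloop
endfacet
facet normal 0.638 -0.594 -0.490
outer loop
vertex 1.706 -2.774 -1.564
vertex 1.859 -2.108 -2.172
vertex 2.378 -2.17 -1.421
endloop
endfacet
facet normal 0.629 -0.749 0.206
outer loop
vertex 1.706 -2.774 -1.564
vertex 2.378 -2.17 -1.421
vertex 1.841 -2.43 -0.727
endloop
endfacet
facet normal -0.274 -0.439 0.855
outer loop
vertex 0.991 -2.528 -1.05
vertex 1.841 -2.43 -0.727
vertex 1.221 -1.772 -0.588
endloop
endfacet
facet normal -0.928 -0.360 -0.092
outer loop
vertex 1.002 -2.329 -1.942
vertex 0.991 -2.528 -1.05
vertex 0.702 -1.71 -1.339
endloop
endfacet
facet normal -0.251 -0.032 -0.967
outer loop
vertex 1.859 -2.108 -2.172
vertex 1.002 -2.329 -1.942
vertex 1.239 -1.45 -2.033
endloop
endfacet
facet normal 0.823 0.092 -0.561
outer loop
vertex 2.378 -2.17 -1.421
vertex 1.859 -2.108 -2.172
vertex 2.089 -1.352 -1.71
endloop
endfacet
facet normal 0.809 -0.159 0.566
outer loop
vertex 1.841 -2.43 -0.727
vertex 2.378 -2.17 -1.421
vertex 2.078 -1.551 -0.818
endloop
endfacet
facet normal -0.545 0.294 -0.785
outer loop
vertex -3.224 -3.446 -0.559
vertex -3.621 -1.582 0.414
vertex -2.038 -2.876 -1.169
endloop
endfacet
facet normal 0.185 -0.871 -0.454
outer loop
vertex -0.959 -3.458 0.386
vertex -3.224 -3.446 -0.559
vertex -2.038 -2.876 -1.169
endloop
endfacet
facet normal -0.545 0.294 -0.785
outer loop
vertex -2.038 -2.876 -1.169
vertex -3.621 -1.582 0.414
vertex -2.435 -1.012 -0.195
endloop
endfacet
facet normal 0.818 0.394 -0.420
outer loop
vertex -2.435 -1.012 -0.195
vertex -0.959 -3.458 0.386
vertex -2.038 -2.876 -1.169
endloop
endfacet
facet normal -0.818 -0.393 0.420
outer loop
vertex -3.224 -3.446 -0.559
vertex -2.542 -2.164 1.969
vertex -3.621 -1.582 0.414
endloop
endfacet
facet normal 0.185 -0.871 -0.455
outer loop
vertex -2.145 -4.028 0.995
vertex -3.224 -3.446 -0.559
vertex -0.959 -3.458 0.386
endloop
endfacet
facet normal -0.818 -0.394 0.420
outer loop
vertex -2.145 -4.028 0.995
vertex -2.542 -2.164 1.969
vertex -3.224 -3.446 -0.559
endloop
endfacet
facet normal -0.185 0.871 0.455
outer loop
vertex -3.621 -1.582 0.414
vertex -2.542 -2.164 1.969
vertex -2.435 -1.012 -0.195
endloop
endfacet
facet normal 0.818 0.394 -0.420
outer loop
vertex -1.356 -1.594 1.359
vertex -0.959 -3.458 0.386
vertex -2.435 -1.012 -0.195
endloop
endfacet
facet normal -0.185 0.871 0.455
outer loop
vertex -2.435 -1.012 -0.195
vertex -2.542 -2.164 1.969
vertex -1.356 -1.594 1.359
endloop
endfacet
facet normal 0.545 -0.294 0.785
outer loop
vertex -1.356 -1.594 1.359
vertex -2.145 -4.028 0.995
vertex -0.959 -3.458 0.386
endloop
endfacet
facet normal 0.545 -0.294 0.785
outer loop
vertex -2.542 -2.164 1.969
vertex -2.145 -4.028 0.995
vertex -1.356 -1.594 1.359
endloop
endfacet

endsolid
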